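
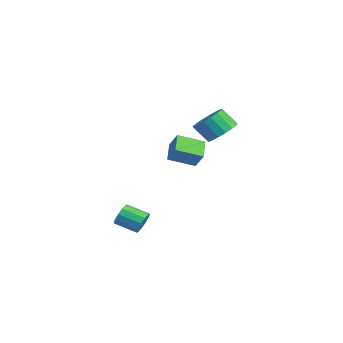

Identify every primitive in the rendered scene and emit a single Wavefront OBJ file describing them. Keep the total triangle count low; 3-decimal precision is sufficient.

v 4.235 -2.081 -3.452
v 4.672 -2.136 -2.934
v 3.983 -3.073 -2.45
v 3.545 -3.019 -2.968
v 4.405 -1.883 -2.825
v 3.716 -2.82 -2.34
v 4.085 -1.693 -2.914
v 3.395 -2.63 -2.43
v 3.812 -1.627 -3.175
v 3.122 -2.564 -2.691
v 3.673 -1.705 -3.523
v 2.984 -2.642 -3.039
v 3.712 -1.902 -3.849
v 3.023 -2.839 -3.365
v 3.918 -2.157 -4.049
v 3.228 -3.094 -3.565
v 4.224 -2.387 -4.059
v 3.534 -3.324 -3.575
v 4.533 -2.521 -3.877
v 3.844 -3.458 -3.393
v 4.748 -2.515 -3.56
v 4.058 -3.452 -3.075
v 4.8 -2.371 -3.208
v 4.11 -3.308 -2.724
v -1.967 2.834 -2.25
v -2.242 1.365 -1.707
v -2.96 3.282 -1.54
v -3.235 1.813 -0.997
v -1.245 3.027 -1.363
v -1.52 1.558 -0.82
v -2.238 3.475 -0.653
v -2.513 2.006 -0.11
v -1.656 4.236 0.092
v -0.853 4.478 0.637
v -1.32 3.785 1.633
v -2.124 3.544 1.088
v -1.166 4.827 0.733
v -1.633 4.134 1.729
v -1.591 5.041 0.682
v -2.058 4.348 1.678
v -2.031 5.071 0.496
v -2.499 4.378 1.492
v -2.386 4.909 0.218
v -2.853 4.216 1.214
v -2.573 4.593 -0.089
v -3.04 3.901 0.907
v -2.55 4.196 -0.355
v -3.017 3.503 0.641
v -2.322 3.808 -0.518
v -2.79 3.115 0.477
v -1.942 3.518 -0.542
v -2.41 2.825 0.454
v -1.497 3.392 -0.42
v -1.964 2.7 0.576
v -1.088 3.46 -0.181
v -1.555 2.768 0.815
v -0.809 3.706 0.121
v -1.276 3.013 1.117
v -0.724 4.073 0.416
v -1.192 3.381 1.412
f 2 1 5
f 2 5 3
f 3 5 6
f 3 6 4
f 5 1 7
f 5 7 6
f 6 7 8
f 6 8 4
f 7 1 9
f 7 9 8
f 8 9 10
f 8 10 4
f 9 1 11
f 9 11 10
f 10 11 12
f 10 12 4
f 11 1 13
f 11 13 12
f 12 13 14
f 12 14 4
f 13 1 15
f 13 15 14
f 14 15 16
f 14 16 4
f 15 1 17
f 15 17 16
f 16 17 18
f 16 18 4
f 17 1 19
f 17 19 18
f 18 19 20
f 18 20 4
f 19 1 21
f 19 21 20
f 20 21 22
f 20 22 4
f 21 1 23
f 21 23 22
f 22 23 24
f 22 24 4
f 23 1 2
f 23 2 24
f 24 2 3
f 24 3 4
f 26 28 25
f 29 26 25
f 25 28 27
f 27 29 25
f 26 32 28
f 30 26 29
f 30 32 26
f 28 32 27
f 31 29 27
f 27 32 31
f 31 30 29
f 32 30 31
f 34 33 37
f 34 37 35
f 35 37 38
f 35 38 36
f 37 33 39
f 37 39 38
f 38 39 40
f 38 40 36
f 39 33 41
f 39 41 40
f 40 41 42
f 40 42 36
f 41 33 43
f 41 43 42
f 42 43 44
f 42 44 36
f 43 33 45
f 43 45 44
f 44 45 46
f 44 46 36
f 45 33 47
f 45 47 46
f 46 47 48
f 46 48 36
f 47 33 49
f 47 49 48
f 48 49 50
f 48 50 36
f 49 33 51
f 49 51 50
f 50 51 52
f 50 52 36
f 51 33 53
f 51 53 52
f 52 53 54
f 52 54 36
f 53 33 55
f 53 55 54
f 54 55 56
f 54 56 36
f 55 33 57
f 55 57 56
f 56 57 58
f 56 58 36
f 57 33 59
f 57 59 58
f 58 59 60
f 58 60 36
f 59 33 34
f 59 34 60
f 60 34 35
f 60 35 36



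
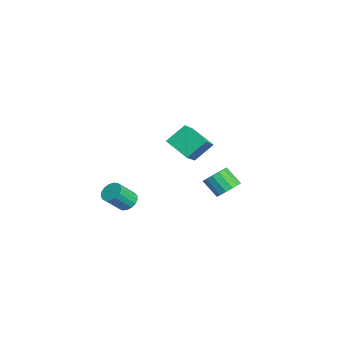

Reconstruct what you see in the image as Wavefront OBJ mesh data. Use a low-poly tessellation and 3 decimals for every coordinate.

v 2.182 -0.604 3.201
v 1.921 0.476 4.253
v 3.269 0.451 2.386
v 3.009 1.531 3.438
v 3.391 -1.171 4.082
v 3.131 -0.091 5.134
v 4.479 -0.116 3.267
v 4.218 0.964 4.319
v -2.583 -2.903 -4.046
v -1.862 -2.711 -4.19
v -1.356 -3.724 -3.018
v -2.077 -3.917 -2.874
v -1.967 -2.471 -3.938
v -1.462 -3.485 -2.766
v -2.213 -2.33 -3.71
v -1.708 -3.344 -2.538
v -2.544 -2.321 -3.559
v -2.039 -3.335 -2.387
v -2.884 -2.445 -3.52
v -2.379 -3.459 -2.348
v -3.155 -2.674 -3.601
v -2.649 -3.688 -2.429
v -3.294 -2.955 -3.784
v -2.789 -3.969 -2.612
v -3.271 -3.225 -4.028
v -2.766 -4.239 -2.855
v -3.09 -3.421 -4.275
v -2.585 -4.434 -3.103
v -2.793 -3.498 -4.47
v -2.287 -4.512 -3.298
v -2.447 -3.439 -4.568
v -1.942 -4.453 -3.396
v -2.133 -3.257 -4.546
v -1.628 -4.271 -3.374
v -1.922 -2.994 -4.41
v -1.416 -4.008 -3.238
v -2.515 3.198 -3.379
v -1.822 2.609 -3.386
v -2.471 1.833 -2.347
v -3.165 2.422 -2.341
v -1.702 2.935 -3.068
v -2.351 2.159 -2.029
v -1.8 3.331 -2.833
v -2.449 2.556 -1.794
v -2.09 3.692 -2.745
v -2.739 2.916 -1.706
v -2.494 3.92 -2.827
v -3.143 3.145 -1.788
v -2.903 3.955 -3.057
v -3.553 3.179 -2.018
v -3.209 3.787 -3.373
v -3.858 3.011 -2.334
v -3.329 3.461 -3.691
v -3.978 2.685 -2.652
v -3.231 3.064 -3.926
v -3.88 2.289 -2.887
v -2.941 2.704 -4.014
v -3.59 1.928 -2.975
v -2.537 2.475 -3.932
v -3.186 1.7 -2.893
v -2.127 2.441 -3.702
v -2.777 1.665 -2.663
f 2 4 1
f 5 2 1
f 1 4 3
f 3 5 1
f 2 8 4
f 6 2 5
f 6 8 2
f 4 8 3
f 7 5 3
f 3 8 7
f 7 6 5
f 8 6 7
f 10 9 13
f 10 13 11
f 11 13 14
f 11 14 12
f 13 9 15
f 13 15 14
f 14 15 16
f 14 16 12
f 15 9 17
f 15 17 16
f 16 17 18
f 16 18 12
f 17 9 19
f 17 19 18
f 18 19 20
f 18 20 12
f 19 9 21
f 19 21 20
f 20 21 22
f 20 22 12
f 21 9 23
f 21 23 22
f 22 23 24
f 22 24 12
f 23 9 25
f 23 25 24
f 24 25 26
f 24 26 12
f 25 9 27
f 25 27 26
f 26 27 28
f 26 28 12
f 27 9 29
f 27 29 28
f 28 29 30
f 28 30 12
f 29 9 31
f 29 31 30
f 30 31 32
f 30 32 12
f 31 9 33
f 31 33 32
f 32 33 34
f 32 34 12
f 33 9 35
f 33 35 34
f 34 35 36
f 34 36 12
f 35 9 10
f 35 10 36
f 36 10 11
f 36 11 12
f 38 37 41
f 38 41 39
f 39 41 42
f 39 42 40
f 41 37 43
f 41 43 42
f 42 43 44
f 42 44 40
f 43 37 45
f 43 45 44
f 44 45 46
f 44 46 40
f 45 37 47
f 45 47 46
f 46 47 48
f 46 48 40
f 47 37 49
f 47 49 48
f 48 49 50
f 48 50 40
f 49 37 51
f 49 51 50
f 50 51 52
f 50 52 40
f 51 37 53
f 51 53 52
f 52 53 54
f 52 54 40
f 53 37 55
f 53 55 54
f 54 55 56
f 54 56 40
f 55 37 57
f 55 57 56
f 56 57 58
f 56 58 40
f 57 37 59
f 57 59 58
f 58 59 60
f 58 60 40
f 59 37 61
f 59 61 60
f 60 61 62
f 60 62 40
f 61 37 38
f 61 38 62
f 62 38 39
f 62 39 40



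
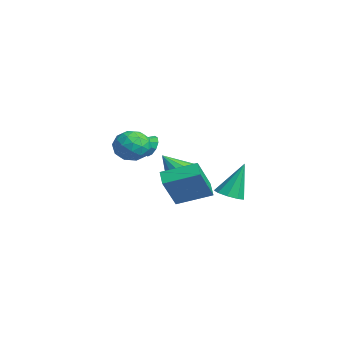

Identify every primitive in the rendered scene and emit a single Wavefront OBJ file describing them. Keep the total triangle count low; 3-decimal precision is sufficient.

v 3.041 -2.826 -2.224
v 2.205 -2.707 -1.769
v 3.626 -1.108 -1.598
v 2.789 -0.989 -1.143
v 3.871 -3.751 -0.457
v 3.034 -3.632 -0.002
v 4.455 -2.033 0.169
v 3.619 -1.914 0.624
v -2.182 -0.858 -2.278
v -1.392 -1.468 -2.534
v -2.518 -1.862 -0.922
v -1.173 -1.014 -2.144
v -1.339 -0.501 -1.806
v -1.828 -0.125 -1.648
v -2.451 -0.028 -1.73
v -2.972 -0.249 -2.022
v -3.192 -0.702 -2.412
v -3.025 -1.215 -2.75
v -2.537 -1.591 -2.908
v -1.913 -1.688 -2.826
v -3.183 -2.249 -0.446
v -2.629 -2.032 -0.041
v -3.117 -3.411 0.086
v -3.004 -1.95 0.184
v -3.447 -1.983 0.169
v -3.79 -2.117 -0.082
v -3.901 -2.301 -0.472
v -3.737 -2.466 -0.851
v -3.362 -2.547 -1.076
v -2.918 -2.515 -1.06
v -2.576 -2.381 -0.81
v -2.465 -2.196 -0.42
v 2.699 0.016 -2.029
v 3.196 0.605 -2.243
v 2.561 0.844 -0.071
v 2.679 0.752 -2.342
v 2.17 0.555 -2.294
v 1.909 0.106 -2.122
v 2.018 -0.386 -1.907
v 2.445 -0.689 -1.748
v 2.99 -0.663 -1.721
v 3.4 -0.319 -1.838
v 3.481 0.182 -2.044
v -1.51 -2.859 0.315
v -0.502 -3.154 0.264
v -1.978 -4.486 0.476
v -0.97 -4.781 0.425
v -1.323 -4.257 1.266
v -1.033 -3.251 1.166
v -1.447 -4.389 -0.426
v -1.157 -3.383 -0.526
v -0.463 -4.1 -0.194
v -0.386 -4.018 0.852
v -2.094 -3.622 -0.112
v -2.017 -3.54 0.934
v -0.964 -2.863 0.275
v -1.516 -4.777 0.465
v -1.723 -4.468 0.959
v -1.13 -4.642 0.929
v -1.277 -2.92 0.805
v -0.685 -3.094 0.776
v -1.167 -3.742 1.364
v -1.795 -4.546 -0.036
v -1.203 -4.72 -0.065
v -1.35 -2.998 -0.189
v -0.757 -3.172 -0.219
v -1.313 -3.898 -0.624
v -0.349 -3.593 -0.023
v -0.625 -4.549 0.071
v -0.905 -4.319 -0.429
v -0.734 -3.728 -0.488
v -0.304 -3.545 0.591
v -0.58 -4.502 0.686
v -0.787 -4.193 1.18
v -0.617 -3.602 1.121
v -0.281 -4.101 0.322
v -1.9 -3.138 0.054
v -2.176 -4.095 0.149
v -1.863 -4.038 -0.381
v -1.693 -3.447 -0.44
v -1.855 -3.091 0.669
v -2.131 -4.047 0.763
v -1.746 -3.912 1.228
v -1.575 -3.321 1.169
v -2.199 -3.539 0.418
f 2 4 1
f 5 2 1
f 1 4 3
f 3 5 1
f 2 8 4
f 6 2 5
f 6 8 2
f 4 8 3
f 7 5 3
f 3 8 7
f 7 6 5
f 8 6 7
f 10 9 12
f 10 12 11
f 12 9 13
f 12 13 11
f 13 9 14
f 13 14 11
f 14 9 15
f 14 15 11
f 15 9 16
f 15 16 11
f 16 9 17
f 16 17 11
f 17 9 18
f 17 18 11
f 18 9 19
f 18 19 11
f 19 9 20
f 19 20 11
f 20 9 10
f 20 10 11
f 22 21 24
f 22 24 23
f 24 21 25
f 24 25 23
f 25 21 26
f 25 26 23
f 26 21 27
f 26 27 23
f 27 21 28
f 27 28 23
f 28 21 29
f 28 29 23
f 29 21 30
f 29 30 23
f 30 21 31
f 30 31 23
f 31 21 32
f 31 32 23
f 32 21 22
f 32 22 23
f 34 33 36
f 34 36 35
f 36 33 37
f 36 37 35
f 37 33 38
f 37 38 35
f 38 33 39
f 38 39 35
f 39 33 40
f 39 40 35
f 40 33 41
f 40 41 35
f 41 33 42
f 41 42 35
f 42 33 43
f 42 43 35
f 43 33 34
f 43 34 35
f 44 81 60
f 81 55 84
f 60 84 49
f 81 84 60
f 44 60 56
f 60 49 61
f 56 61 45
f 60 61 56
f 44 56 65
f 56 45 66
f 65 66 51
f 56 66 65
f 44 65 77
f 65 51 80
f 77 80 54
f 65 80 77
f 44 77 81
f 77 54 85
f 81 85 55
f 77 85 81
f 45 61 72
f 61 49 75
f 72 75 53
f 61 75 72
f 49 84 62
f 84 55 83
f 62 83 48
f 84 83 62
f 55 85 82
f 85 54 78
f 82 78 46
f 85 78 82
f 54 80 79
f 80 51 67
f 79 67 50
f 80 67 79
f 51 66 71
f 66 45 68
f 71 68 52
f 66 68 71
f 47 73 59
f 73 53 74
f 59 74 48
f 73 74 59
f 47 59 57
f 59 48 58
f 57 58 46
f 59 58 57
f 47 57 64
f 57 46 63
f 64 63 50
f 57 63 64
f 47 64 69
f 64 50 70
f 69 70 52
f 64 70 69
f 47 69 73
f 69 52 76
f 73 76 53
f 69 76 73
f 48 74 62
f 74 53 75
f 62 75 49
f 74 75 62
f 46 58 82
f 58 48 83
f 82 83 55
f 58 83 82
f 50 63 79
f 63 46 78
f 79 78 54
f 63 78 79
f 52 70 71
f 70 50 67
f 71 67 51
f 70 67 71
f 53 76 72
f 76 52 68
f 72 68 45
f 76 68 72



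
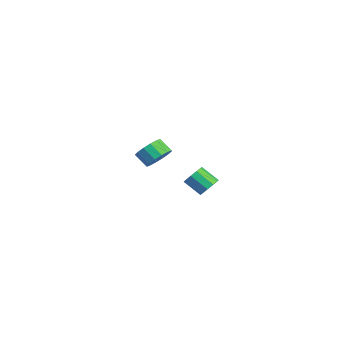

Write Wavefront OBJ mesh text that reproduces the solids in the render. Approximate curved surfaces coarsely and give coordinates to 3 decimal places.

v 4.091 -0.075 -2.248
v 4.341 0.285 -1.677
v 3.559 -0.404 -0.9
v 3.309 -0.765 -1.472
v 3.989 0.506 -1.836
v 3.206 -0.183 -1.059
v 3.676 0.505 -2.152
v 2.893 -0.184 -1.375
v 3.521 0.282 -2.505
v 2.739 -0.407 -1.728
v 3.585 -0.077 -2.76
v 2.802 -0.766 -1.983
v 3.841 -0.436 -2.82
v 3.059 -1.125 -2.043
v 4.194 -0.657 -2.661
v 3.411 -1.346 -1.884
v 4.507 -0.656 -2.345
v 3.724 -1.345 -1.568
v 4.661 -0.433 -1.992
v 3.879 -1.122 -1.215
v 4.598 -0.074 -1.737
v 3.815 -0.763 -0.96
v -3.549 -0.208 -3.882
v -2.846 -0.311 -3.207
v -3.569 -0.756 -2.523
v -4.271 -0.652 -3.198
v -3.045 0.147 -3.12
v -3.768 -0.298 -2.436
v -3.38 0.51 -3.237
v -4.102 0.065 -2.553
v -3.759 0.681 -3.527
v -4.482 0.236 -2.843
v -4.083 0.614 -3.912
v -4.805 0.169 -3.228
v -4.263 0.326 -4.289
v -4.985 -0.119 -3.605
v -4.251 -0.104 -4.557
v -4.974 -0.549 -3.873
v -4.052 -0.562 -4.644
v -4.775 -1.007 -3.96
v -3.718 -0.925 -4.527
v -4.44 -1.37 -3.843
v -3.338 -1.096 -4.237
v -4.061 -1.541 -3.553
v -3.015 -1.029 -3.852
v -3.737 -1.474 -3.168
v -2.835 -0.741 -3.475
v -3.557 -1.186 -2.791
f 2 1 5
f 2 5 3
f 3 5 6
f 3 6 4
f 5 1 7
f 5 7 6
f 6 7 8
f 6 8 4
f 7 1 9
f 7 9 8
f 8 9 10
f 8 10 4
f 9 1 11
f 9 11 10
f 10 11 12
f 10 12 4
f 11 1 13
f 11 13 12
f 12 13 14
f 12 14 4
f 13 1 15
f 13 15 14
f 14 15 16
f 14 16 4
f 15 1 17
f 15 17 16
f 16 17 18
f 16 18 4
f 17 1 19
f 17 19 18
f 18 19 20
f 18 20 4
f 19 1 21
f 19 21 20
f 20 21 22
f 20 22 4
f 21 1 2
f 21 2 22
f 22 2 3
f 22 3 4
f 24 23 27
f 24 27 25
f 25 27 28
f 25 28 26
f 27 23 29
f 27 29 28
f 28 29 30
f 28 30 26
f 29 23 31
f 29 31 30
f 30 31 32
f 30 32 26
f 31 23 33
f 31 33 32
f 32 33 34
f 32 34 26
f 33 23 35
f 33 35 34
f 34 35 36
f 34 36 26
f 35 23 37
f 35 37 36
f 36 37 38
f 36 38 26
f 37 23 39
f 37 39 38
f 38 39 40
f 38 40 26
f 39 23 41
f 39 41 40
f 40 41 42
f 40 42 26
f 41 23 43
f 41 43 42
f 42 43 44
f 42 44 26
f 43 23 45
f 43 45 44
f 44 45 46
f 44 46 26
f 45 23 47
f 45 47 46
f 46 47 48
f 46 48 26
f 47 23 24
f 47 24 48
f 48 24 25
f 48 25 26



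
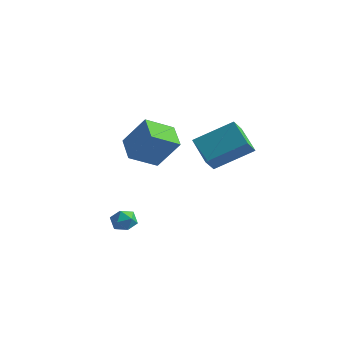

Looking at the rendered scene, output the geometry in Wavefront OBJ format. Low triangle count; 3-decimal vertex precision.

v 1.378 -1.303 1.043
v 2.395 -0.982 2.517
v 0.405 -0.417 1.521
v 1.423 -0.095 2.995
v 2.097 -0.105 0.285
v 3.115 0.217 1.759
v 1.125 0.782 0.763
v 2.142 1.103 2.237
v 3.514 2.266 -0.477
v 3.574 1.512 0.28
v 2.308 2.972 0.322
v 2.368 2.217 1.079
v 4.952 3.483 0.621
v 5.012 2.728 1.378
v 3.746 4.188 1.42
v 3.806 3.434 2.177
v 2.024 -2.08 -2.236
v 2.318 -2.24 -1.664
v 1.922 -3.12 -2.476
v 2.216 -3.28 -1.904
v 1.611 -3.01 -1.901
v 1.674 -2.368 -1.753
v 2.566 -2.992 -2.387
v 2.629 -2.35 -2.239
v 2.653 -2.804 -1.758
v 2.062 -2.815 -1.457
v 2.178 -2.545 -2.683
v 1.587 -2.556 -2.382
f 2 4 1
f 5 2 1
f 1 4 3
f 3 5 1
f 2 8 4
f 6 2 5
f 6 8 2
f 4 8 3
f 7 5 3
f 3 8 7
f 7 6 5
f 8 6 7
f 10 12 9
f 13 10 9
f 9 12 11
f 11 13 9
f 10 16 12
f 14 10 13
f 14 16 10
f 12 16 11
f 15 13 11
f 11 16 15
f 15 14 13
f 16 14 15
f 17 28 22
f 17 22 18
f 17 18 24
f 17 24 27
f 17 27 28
f 18 22 26
f 22 28 21
f 28 27 19
f 27 24 23
f 24 18 25
f 20 26 21
f 20 21 19
f 20 19 23
f 20 23 25
f 20 25 26
f 21 26 22
f 19 21 28
f 23 19 27
f 25 23 24
f 26 25 18



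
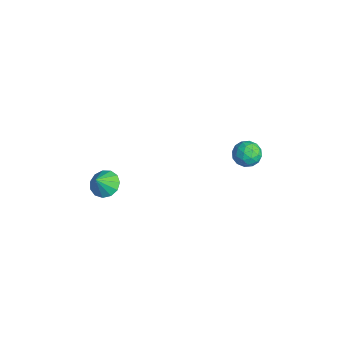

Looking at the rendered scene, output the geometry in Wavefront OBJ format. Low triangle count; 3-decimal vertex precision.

v 1.921 3.733 -0.21
v 2.316 3.866 0.434
v 2.624 2.734 -0.434
v 3.019 2.867 0.21
v 2.287 2.639 0.249
v 1.853 3.256 0.388
v 3.087 3.344 -0.388
v 2.653 3.961 -0.249
v 3.037 3.626 0.324
v 2.543 3.19 0.718
v 2.397 3.41 -0.718
v 1.903 2.974 -0.324
v 2.057 3.887 0.132
v 2.883 2.713 -0.132
v 2.453 2.578 -0.109
v 2.685 2.657 0.27
v 1.785 3.529 0.105
v 2.017 3.607 0.483
v 2 2.885 0.374
v 2.923 2.993 -0.483
v 3.155 3.071 -0.105
v 2.255 3.943 -0.27
v 2.487 4.022 0.109
v 2.94 3.715 -0.374
v 2.713 3.824 0.446
v 3.126 3.237 0.314
v 3.166 3.517 -0.037
v 2.911 3.88 0.044
v 2.423 3.568 0.677
v 2.835 2.981 0.545
v 2.405 2.846 0.568
v 2.15 3.209 0.65
v 2.846 3.427 0.613
v 2.105 3.619 -0.545
v 2.517 3.032 -0.677
v 2.79 3.391 -0.65
v 2.535 3.754 -0.568
v 1.814 3.363 -0.314
v 2.227 2.776 -0.446
v 2.029 2.72 -0.044
v 1.774 3.083 0.037
v 2.094 3.173 -0.613
v 0.737 -3.253 -1.656
v 1.112 -2.619 -1.4
v 1.063 -3.807 -0.764
v 0.705 -2.596 -1.236
v 0.307 -2.782 -1.206
v 0.047 -3.117 -1.319
v 0.005 -3.495 -1.539
v 0.195 -3.797 -1.796
v 0.558 -3.925 -2.008
v 0.977 -3.84 -2.109
v 1.32 -3.569 -2.066
v 1.478 -3.197 -1.893
v 1.4 -2.843 -1.644
f 1 38 17
f 38 12 41
f 17 41 6
f 38 41 17
f 1 17 13
f 17 6 18
f 13 18 2
f 17 18 13
f 1 13 22
f 13 2 23
f 22 23 8
f 13 23 22
f 1 22 34
f 22 8 37
f 34 37 11
f 22 37 34
f 1 34 38
f 34 11 42
f 38 42 12
f 34 42 38
f 2 18 29
f 18 6 32
f 29 32 10
f 18 32 29
f 6 41 19
f 41 12 40
f 19 40 5
f 41 40 19
f 12 42 39
f 42 11 35
f 39 35 3
f 42 35 39
f 11 37 36
f 37 8 24
f 36 24 7
f 37 24 36
f 8 23 28
f 23 2 25
f 28 25 9
f 23 25 28
f 4 30 16
f 30 10 31
f 16 31 5
f 30 31 16
f 4 16 14
f 16 5 15
f 14 15 3
f 16 15 14
f 4 14 21
f 14 3 20
f 21 20 7
f 14 20 21
f 4 21 26
f 21 7 27
f 26 27 9
f 21 27 26
f 4 26 30
f 26 9 33
f 30 33 10
f 26 33 30
f 5 31 19
f 31 10 32
f 19 32 6
f 31 32 19
f 3 15 39
f 15 5 40
f 39 40 12
f 15 40 39
f 7 20 36
f 20 3 35
f 36 35 11
f 20 35 36
f 9 27 28
f 27 7 24
f 28 24 8
f 27 24 28
f 10 33 29
f 33 9 25
f 29 25 2
f 33 25 29
f 44 43 46
f 44 46 45
f 46 43 47
f 46 47 45
f 47 43 48
f 47 48 45
f 48 43 49
f 48 49 45
f 49 43 50
f 49 50 45
f 50 43 51
f 50 51 45
f 51 43 52
f 51 52 45
f 52 43 53
f 52 53 45
f 53 43 54
f 53 54 45
f 54 43 55
f 54 55 45
f 55 43 44
f 55 44 45



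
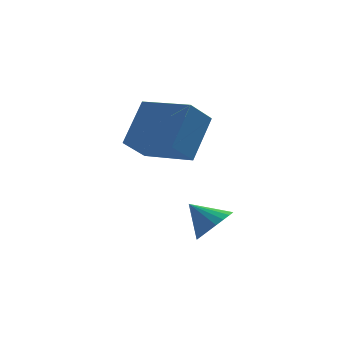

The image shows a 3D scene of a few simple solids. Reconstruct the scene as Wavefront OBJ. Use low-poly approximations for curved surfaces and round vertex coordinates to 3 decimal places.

v -4.132 -0.668 -0.633
v -4.864 -1.139 0.193
v -3.378 0.341 0.611
v -4.111 -0.13 1.436
v -2.889 -2.01 -0.296
v -3.622 -2.481 0.529
v -2.136 -1.001 0.947
v -2.868 -1.472 1.773
v -2.383 -2.886 -2.668
v -1.862 -2.929 -2.131
v -3.077 -2.354 -1.952
v -1.793 -2.657 -2.267
v -1.826 -2.425 -2.472
v -1.956 -2.272 -2.711
v -2.159 -2.225 -2.943
v -2.402 -2.293 -3.127
v -2.641 -2.464 -3.232
v -2.836 -2.707 -3.239
v -2.952 -2.982 -3.148
v -2.97 -3.24 -2.973
v -2.887 -3.437 -2.746
v -2.717 -3.538 -2.506
v -2.489 -3.527 -2.293
v -2.243 -3.406 -2.145
v -2.021 -3.194 -2.088
f 2 4 1
f 5 2 1
f 1 4 3
f 3 5 1
f 2 8 4
f 6 2 5
f 6 8 2
f 4 8 3
f 7 5 3
f 3 8 7
f 7 6 5
f 8 6 7
f 10 9 12
f 10 12 11
f 12 9 13
f 12 13 11
f 13 9 14
f 13 14 11
f 14 9 15
f 14 15 11
f 15 9 16
f 15 16 11
f 16 9 17
f 16 17 11
f 17 9 18
f 17 18 11
f 18 9 19
f 18 19 11
f 19 9 20
f 19 20 11
f 20 9 21
f 20 21 11
f 21 9 22
f 21 22 11
f 22 9 23
f 22 23 11
f 23 9 24
f 23 24 11
f 24 9 25
f 24 25 11
f 25 9 10
f 25 10 11



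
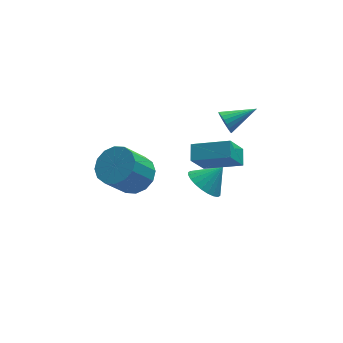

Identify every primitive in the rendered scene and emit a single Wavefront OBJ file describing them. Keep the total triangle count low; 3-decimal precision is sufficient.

v -3.275 1.955 0.434
v -2.423 2.122 1.093
v -3.473 1.592 2.585
v -4.325 1.425 1.926
v -2.695 2.617 1.077
v -3.745 2.087 2.569
v -3.122 2.934 0.889
v -4.172 2.404 2.381
v -3.59 2.988 0.579
v -4.64 2.458 2.071
v -3.974 2.766 0.23
v -5.024 2.236 1.723
v -4.171 2.327 -0.064
v -5.22 1.797 1.428
v -4.127 1.788 -0.225
v -5.177 1.258 1.267
v -3.855 1.293 -0.209
v -4.905 0.763 1.283
v -3.428 0.976 -0.021
v -4.478 0.446 1.471
v -2.96 0.922 0.289
v -4.01 0.392 1.781
v -2.576 1.144 0.637
v -3.626 0.614 2.13
v -2.38 1.583 0.932
v -3.429 1.053 2.424
v 1.143 2.653 2.998
v 1.373 2.351 2.458
v 2.737 2.927 3.522
v 1.356 2.612 2.374
v 1.302 2.88 2.398
v 1.22 3.109 2.526
v 1.126 3.259 2.735
v 1.034 3.304 2.99
v 0.961 3.237 3.246
v 0.92 3.069 3.459
v 0.917 2.829 3.592
v 0.953 2.559 3.623
v 1.023 2.305 3.545
v 1.113 2.111 3.372
v 1.208 2.011 3.135
v 1.292 2.022 2.874
v 1.35 2.143 2.635
v -0.68 1.7 1.3
v -0.509 2.516 1.756
v 0.094 2.312 -0.085
v 0.265 3.127 0.372
v 1.055 0.973 1.948
v 1.226 1.788 2.405
v 1.829 1.584 0.564
v 2 2.4 1.02
v 0.351 3.41 -2.458
v 0.848 2.559 -2.758
v 1.309 3.61 -1.442
v 1.029 2.839 -2.983
v 1.106 3.206 -3.129
v 1.068 3.603 -3.172
v 0.921 3.972 -3.106
v 0.688 4.254 -2.942
v 0.403 4.409 -2.704
v 0.11 4.411 -2.428
v -0.146 4.26 -2.157
v -0.326 3.981 -1.932
v -0.403 3.614 -1.787
v -0.365 3.216 -1.744
v -0.219 2.848 -1.81
v 0.015 2.565 -1.974
v 0.3 2.411 -2.212
v 0.592 2.409 -2.487
f 2 1 5
f 2 5 3
f 3 5 6
f 3 6 4
f 5 1 7
f 5 7 6
f 6 7 8
f 6 8 4
f 7 1 9
f 7 9 8
f 8 9 10
f 8 10 4
f 9 1 11
f 9 11 10
f 10 11 12
f 10 12 4
f 11 1 13
f 11 13 12
f 12 13 14
f 12 14 4
f 13 1 15
f 13 15 14
f 14 15 16
f 14 16 4
f 15 1 17
f 15 17 16
f 16 17 18
f 16 18 4
f 17 1 19
f 17 19 18
f 18 19 20
f 18 20 4
f 19 1 21
f 19 21 20
f 20 21 22
f 20 22 4
f 21 1 23
f 21 23 22
f 22 23 24
f 22 24 4
f 23 1 25
f 23 25 24
f 24 25 26
f 24 26 4
f 25 1 2
f 25 2 26
f 26 2 3
f 26 3 4
f 28 27 30
f 28 30 29
f 30 27 31
f 30 31 29
f 31 27 32
f 31 32 29
f 32 27 33
f 32 33 29
f 33 27 34
f 33 34 29
f 34 27 35
f 34 35 29
f 35 27 36
f 35 36 29
f 36 27 37
f 36 37 29
f 37 27 38
f 37 38 29
f 38 27 39
f 38 39 29
f 39 27 40
f 39 40 29
f 40 27 41
f 40 41 29
f 41 27 42
f 41 42 29
f 42 27 43
f 42 43 29
f 43 27 28
f 43 28 29
f 45 47 44
f 48 45 44
f 44 47 46
f 46 48 44
f 45 51 47
f 49 45 48
f 49 51 45
f 47 51 46
f 50 48 46
f 46 51 50
f 50 49 48
f 51 49 50
f 53 52 55
f 53 55 54
f 55 52 56
f 55 56 54
f 56 52 57
f 56 57 54
f 57 52 58
f 57 58 54
f 58 52 59
f 58 59 54
f 59 52 60
f 59 60 54
f 60 52 61
f 60 61 54
f 61 52 62
f 61 62 54
f 62 52 63
f 62 63 54
f 63 52 64
f 63 64 54
f 64 52 65
f 64 65 54
f 65 52 66
f 65 66 54
f 66 52 67
f 66 67 54
f 67 52 68
f 67 68 54
f 68 52 69
f 68 69 54
f 69 52 53
f 69 53 54



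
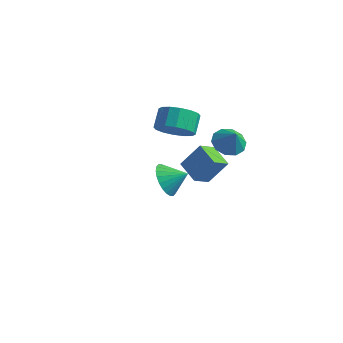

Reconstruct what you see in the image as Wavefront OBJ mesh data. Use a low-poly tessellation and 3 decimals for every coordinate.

v -3.425 2.395 -1.624
v -2.646 3.037 -0.268
v -3.203 3.379 -2.217
v -2.424 4.021 -0.862
v -2.176 1.839 -2.078
v -1.397 2.481 -0.723
v -1.954 2.823 -2.672
v -1.175 3.465 -1.316
v 0.273 1.251 2.16
v 1.058 1.436 1.738
v 0.867 0.969 3.14
v 0.878 1.909 1.984
v 0.466 2.13 2.297
v -0.019 2.016 2.558
v -0.392 1.61 2.666
v -0.512 1.067 2.582
v -0.331 0.594 2.336
v 0.08 0.373 2.023
v 0.566 0.487 1.762
v 0.939 0.893 1.654
v -3.525 2.018 1.087
v -2.585 2.532 0.888
v -2.895 3.417 1.715
v -3.835 2.902 1.913
v -2.951 2.75 0.518
v -3.261 3.634 1.345
v -3.471 2.771 0.301
v -3.781 3.656 1.127
v -4.006 2.59 0.294
v -4.316 3.475 1.12
v -4.411 2.256 0.499
v -4.722 3.141 1.326
v -4.58 1.858 0.862
v -4.89 2.743 1.689
v -4.465 1.503 1.285
v -4.775 2.388 2.112
v -4.099 1.286 1.655
v -4.409 2.17 2.482
v -3.579 1.264 1.873
v -3.889 2.149 2.699
v -3.044 1.445 1.88
v -3.354 2.33 2.706
v -2.638 1.779 1.674
v -2.949 2.664 2.501
v -2.47 2.177 1.311
v -2.78 3.062 2.138
v -0.205 -3.424 1.89
v 0.412 -3.948 1.321
v 0.725 -2.936 2.45
v 0.37 -3.626 1.11
v 0.241 -3.274 1.019
v 0.043 -2.945 1.06
v -0.192 -2.688 1.228
v -0.429 -2.543 1.496
v -0.632 -2.533 1.824
v -0.77 -2.658 2.163
v -0.822 -2.899 2.46
v -0.781 -3.221 2.67
v -0.651 -3.573 2.761
v -0.454 -3.903 2.72
v -0.219 -4.159 2.552
v 0.019 -4.304 2.284
v 0.222 -4.314 1.956
v 0.36 -4.189 1.617
f 2 4 1
f 5 2 1
f 1 4 3
f 3 5 1
f 2 8 4
f 6 2 5
f 6 8 2
f 4 8 3
f 7 5 3
f 3 8 7
f 7 6 5
f 8 6 7
f 10 9 12
f 10 12 11
f 12 9 13
f 12 13 11
f 13 9 14
f 13 14 11
f 14 9 15
f 14 15 11
f 15 9 16
f 15 16 11
f 16 9 17
f 16 17 11
f 17 9 18
f 17 18 11
f 18 9 19
f 18 19 11
f 19 9 20
f 19 20 11
f 20 9 10
f 20 10 11
f 22 21 25
f 22 25 23
f 23 25 26
f 23 26 24
f 25 21 27
f 25 27 26
f 26 27 28
f 26 28 24
f 27 21 29
f 27 29 28
f 28 29 30
f 28 30 24
f 29 21 31
f 29 31 30
f 30 31 32
f 30 32 24
f 31 21 33
f 31 33 32
f 32 33 34
f 32 34 24
f 33 21 35
f 33 35 34
f 34 35 36
f 34 36 24
f 35 21 37
f 35 37 36
f 36 37 38
f 36 38 24
f 37 21 39
f 37 39 38
f 38 39 40
f 38 40 24
f 39 21 41
f 39 41 40
f 40 41 42
f 40 42 24
f 41 21 43
f 41 43 42
f 42 43 44
f 42 44 24
f 43 21 45
f 43 45 44
f 44 45 46
f 44 46 24
f 45 21 22
f 45 22 46
f 46 22 23
f 46 23 24
f 48 47 50
f 48 50 49
f 50 47 51
f 50 51 49
f 51 47 52
f 51 52 49
f 52 47 53
f 52 53 49
f 53 47 54
f 53 54 49
f 54 47 55
f 54 55 49
f 55 47 56
f 55 56 49
f 56 47 57
f 56 57 49
f 57 47 58
f 57 58 49
f 58 47 59
f 58 59 49
f 59 47 60
f 59 60 49
f 60 47 61
f 60 61 49
f 61 47 62
f 61 62 49
f 62 47 63
f 62 63 49
f 63 47 64
f 63 64 49
f 64 47 48
f 64 48 49



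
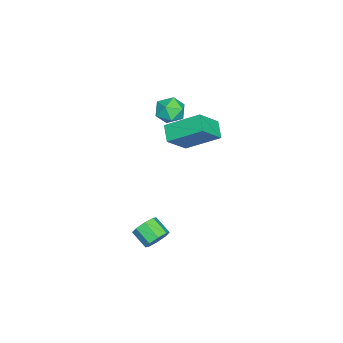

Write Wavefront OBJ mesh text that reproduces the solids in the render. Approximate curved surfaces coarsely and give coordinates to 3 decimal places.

v -3.623 1.098 0.061
v -3.389 1.454 -0.676
v -2.351 1.286 0.556
v -2.117 1.642 -0.181
v -2.662 2.047 0.333
v -3.448 1.93 0.027
v -2.292 0.81 -0.147
v -3.078 0.693 -0.453
v -2.566 1.275 -0.805
v -2.795 2.04 -0.508
v -2.945 0.7 0.388
v -3.174 1.465 0.685
v 3.638 2.534 -3.917
v 4.009 2.669 -3.351
v 3.533 1.9 -2.857
v 3.162 1.766 -3.423
v 3.556 2.94 -3.365
v 3.08 2.172 -2.871
v 3.151 2.974 -3.703
v 2.675 2.205 -3.208
v 3.031 2.75 -4.166
v 2.556 1.981 -3.671
v 3.267 2.4 -4.483
v 2.791 1.631 -3.989
v 3.72 2.128 -4.469
v 3.244 1.36 -3.975
v 4.125 2.095 -4.132
v 3.649 1.326 -3.637
v 4.244 2.319 -3.669
v 3.769 1.55 -3.174
v -0.935 2.658 -1.057
v -1.74 2.299 -0.585
v -1.071 4.35 -0
v -1.876 3.991 0.471
v 0.036 2.009 0.109
v -0.769 1.65 0.58
v -0.1 3.701 1.165
v -0.905 3.342 1.637
f 1 12 6
f 1 6 2
f 1 2 8
f 1 8 11
f 1 11 12
f 2 6 10
f 6 12 5
f 12 11 3
f 11 8 7
f 8 2 9
f 4 10 5
f 4 5 3
f 4 3 7
f 4 7 9
f 4 9 10
f 5 10 6
f 3 5 12
f 7 3 11
f 9 7 8
f 10 9 2
f 14 13 17
f 14 17 15
f 15 17 18
f 15 18 16
f 17 13 19
f 17 19 18
f 18 19 20
f 18 20 16
f 19 13 21
f 19 21 20
f 20 21 22
f 20 22 16
f 21 13 23
f 21 23 22
f 22 23 24
f 22 24 16
f 23 13 25
f 23 25 24
f 24 25 26
f 24 26 16
f 25 13 27
f 25 27 26
f 26 27 28
f 26 28 16
f 27 13 29
f 27 29 28
f 28 29 30
f 28 30 16
f 29 13 14
f 29 14 30
f 30 14 15
f 30 15 16
f 32 34 31
f 35 32 31
f 31 34 33
f 33 35 31
f 32 38 34
f 36 32 35
f 36 38 32
f 34 38 33
f 37 35 33
f 33 38 37
f 37 36 35
f 38 36 37



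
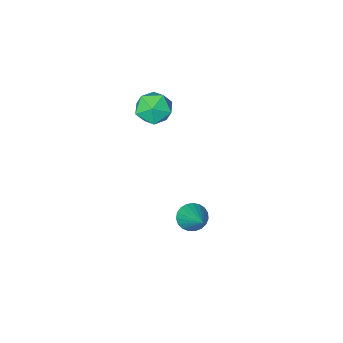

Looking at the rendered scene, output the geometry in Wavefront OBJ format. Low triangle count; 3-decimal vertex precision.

v -2.06 0.002 3.261
v -1.586 0.345 2.586
v -0.834 -0.365 3.934
v -0.36 -0.022 3.259
v -0.822 0.518 3.801
v -1.579 0.745 3.385
v -0.841 -0.765 3.135
v -1.598 -0.538 2.719
v -0.833 -0.129 2.508
v -0.821 0.664 2.919
v -1.599 -0.684 3.601
v -1.587 0.109 4.012
v -1.577 2.413 -2.226
v -0.92 2.364 -2.397
v -1.143 3.927 -0.994
v -1.017 2.548 -2.589
v -1.211 2.708 -2.718
v -1.468 2.817 -2.762
v -1.744 2.857 -2.713
v -1.991 2.819 -2.58
v -2.166 2.711 -2.386
v -2.239 2.552 -2.164
v -2.198 2.368 -1.953
v -2.049 2.193 -1.789
v -1.819 2.055 -1.701
v -1.546 1.979 -1.703
v -1.279 1.978 -1.796
v -1.063 2.052 -1.963
v -0.936 2.189 -2.176
f 1 12 6
f 1 6 2
f 1 2 8
f 1 8 11
f 1 11 12
f 2 6 10
f 6 12 5
f 12 11 3
f 11 8 7
f 8 2 9
f 4 10 5
f 4 5 3
f 4 3 7
f 4 7 9
f 4 9 10
f 5 10 6
f 3 5 12
f 7 3 11
f 9 7 8
f 10 9 2
f 14 13 16
f 14 16 15
f 16 13 17
f 16 17 15
f 17 13 18
f 17 18 15
f 18 13 19
f 18 19 15
f 19 13 20
f 19 20 15
f 20 13 21
f 20 21 15
f 21 13 22
f 21 22 15
f 22 13 23
f 22 23 15
f 23 13 24
f 23 24 15
f 24 13 25
f 24 25 15
f 25 13 26
f 25 26 15
f 26 13 27
f 26 27 15
f 27 13 28
f 27 28 15
f 28 13 29
f 28 29 15
f 29 13 14
f 29 14 15



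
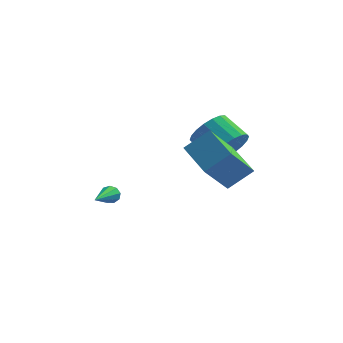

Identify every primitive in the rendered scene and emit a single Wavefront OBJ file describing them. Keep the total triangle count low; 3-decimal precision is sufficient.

v 3.188 3.482 0.731
v 3.9 3.759 1.522
v 2.765 4.514 2.28
v 2.052 4.238 1.489
v 3.937 4.131 1.207
v 2.802 4.887 1.965
v 3.826 4.375 0.798
v 2.691 5.131 1.556
v 3.589 4.443 0.375
v 2.454 5.198 1.133
v 3.272 4.32 0.023
v 2.137 5.075 0.781
v 2.938 4.031 -0.189
v 1.803 4.786 0.569
v 2.654 3.633 -0.219
v 1.519 4.389 0.539
v 2.475 3.206 -0.06
v 1.34 3.961 0.698
v 2.438 2.833 0.255
v 1.303 3.589 1.013
v 2.549 2.589 0.664
v 1.414 3.345 1.422
v 2.786 2.522 1.087
v 1.651 3.277 1.845
v 3.103 2.645 1.439
v 1.968 3.4 2.197
v 3.437 2.934 1.651
v 2.302 3.689 2.409
v 3.721 3.331 1.681
v 2.586 4.087 2.439
v 2.479 1.099 0.825
v 1.628 0.023 2.361
v 3.548 1.585 1.758
v 2.697 0.509 3.294
v 3.663 -0.549 0.326
v 2.812 -1.625 1.862
v 4.732 -0.063 1.259
v 3.881 -1.139 2.795
v -2.249 2.764 -2.464
v -2.037 2.58 -2.89
v -2.531 0.796 -1.756
v -1.791 2.632 -2.648
v -1.76 2.746 -2.319
v -1.957 2.868 -2.059
v -2.29 2.941 -1.988
v -2.604 2.932 -2.14
v -2.752 2.844 -2.443
v -2.664 2.718 -2.757
v -2.382 2.614 -2.933
f 2 1 5
f 2 5 3
f 3 5 6
f 3 6 4
f 5 1 7
f 5 7 6
f 6 7 8
f 6 8 4
f 7 1 9
f 7 9 8
f 8 9 10
f 8 10 4
f 9 1 11
f 9 11 10
f 10 11 12
f 10 12 4
f 11 1 13
f 11 13 12
f 12 13 14
f 12 14 4
f 13 1 15
f 13 15 14
f 14 15 16
f 14 16 4
f 15 1 17
f 15 17 16
f 16 17 18
f 16 18 4
f 17 1 19
f 17 19 18
f 18 19 20
f 18 20 4
f 19 1 21
f 19 21 20
f 20 21 22
f 20 22 4
f 21 1 23
f 21 23 22
f 22 23 24
f 22 24 4
f 23 1 25
f 23 25 24
f 24 25 26
f 24 26 4
f 25 1 27
f 25 27 26
f 26 27 28
f 26 28 4
f 27 1 29
f 27 29 28
f 28 29 30
f 28 30 4
f 29 1 2
f 29 2 30
f 30 2 3
f 30 3 4
f 32 34 31
f 35 32 31
f 31 34 33
f 33 35 31
f 32 38 34
f 36 32 35
f 36 38 32
f 34 38 33
f 37 35 33
f 33 38 37
f 37 36 35
f 38 36 37
f 40 39 42
f 40 42 41
f 42 39 43
f 42 43 41
f 43 39 44
f 43 44 41
f 44 39 45
f 44 45 41
f 45 39 46
f 45 46 41
f 46 39 47
f 46 47 41
f 47 39 48
f 47 48 41
f 48 39 49
f 48 49 41
f 49 39 40
f 49 40 41



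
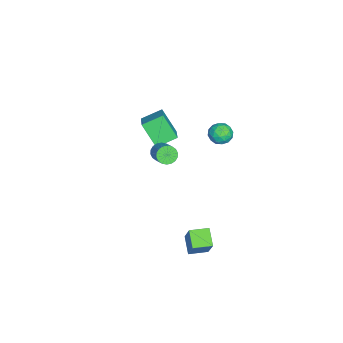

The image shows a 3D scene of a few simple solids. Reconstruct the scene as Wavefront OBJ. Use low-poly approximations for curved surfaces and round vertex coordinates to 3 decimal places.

v -2.933 -3.77 0.88
v -3.542 -2.532 1.469
v -4.456 -4.113 0.026
v -5.065 -2.875 0.615
v -2.315 -2.745 -0.635
v -2.924 -1.507 -0.046
v -3.838 -3.088 -1.489
v -4.447 -1.85 -0.9
v -3.885 1.804 -0.417
v -3.419 1.476 0.216
v -4.501 0.584 -0.596
v -4.035 0.256 0.037
v -4.638 0.833 0.207
v -4.258 1.587 0.317
v -3.662 0.473 -0.697
v -3.282 1.227 -0.587
v -3.282 0.654 0.043
v -3.884 0.876 0.602
v -4.036 1.184 -0.982
v -4.638 1.406 -0.423
v -3.598 1.747 -0.085
v -4.322 0.313 -0.295
v -4.676 0.652 -0.195
v -4.402 0.459 0.177
v -4.091 1.812 -0.025
v -3.817 1.62 0.347
v -4.533 1.241 0.342
v -4.103 0.44 -0.727
v -3.829 0.248 -0.355
v -3.518 1.601 -0.557
v -3.244 1.408 -0.185
v -3.387 0.819 -0.722
v -3.243 1.071 0.185
v -3.605 0.354 0.08
v -3.386 0.481 -0.351
v -3.163 0.925 -0.287
v -3.598 1.202 0.514
v -3.96 0.485 0.409
v -4.314 0.824 0.509
v -4.091 1.267 0.574
v -3.517 0.718 0.412
v -3.96 1.575 -0.789
v -4.322 0.858 -0.894
v -3.829 0.793 -0.954
v -3.606 1.236 -0.889
v -4.315 1.706 -0.46
v -4.677 0.989 -0.565
v -4.757 1.135 -0.093
v -4.534 1.579 -0.029
v -4.403 1.342 -0.792
v 1.717 -1.684 2.965
v 1.962 -1.383 2.431
v 2.968 -0.835 3.201
v 2.723 -1.136 3.735
v 1.773 -1.185 2.537
v 2.778 -0.637 3.307
v 1.573 -1.085 2.727
v 2.578 -0.537 3.498
v 1.401 -1.105 2.965
v 2.407 -0.557 3.736
v 1.292 -1.239 3.203
v 2.298 -0.691 3.973
v 1.267 -1.461 3.393
v 2.273 -0.913 4.164
v 1.332 -1.727 3.499
v 2.337 -1.179 4.269
v 1.472 -1.985 3.499
v 2.478 -1.437 4.269
v 1.662 -2.183 3.393
v 2.667 -1.635 4.163
v 1.862 -2.283 3.202
v 2.867 -1.735 3.973
v 2.033 -2.263 2.964
v 3.039 -1.715 3.735
v 2.142 -2.129 2.727
v 3.148 -1.581 3.497
v 2.167 -1.907 2.536
v 3.173 -1.359 3.307
v 2.103 -1.641 2.431
v 3.108 -1.093 3.201
v 4.227 0.395 -4.383
v 3.205 0.008 -3.736
v 3.77 1.537 -4.42
v 2.749 1.149 -3.773
v 5.131 0.811 -2.707
v 4.11 0.423 -2.06
v 4.675 1.952 -2.744
v 3.653 1.565 -2.097
f 2 4 1
f 5 2 1
f 1 4 3
f 3 5 1
f 2 8 4
f 6 2 5
f 6 8 2
f 4 8 3
f 7 5 3
f 3 8 7
f 7 6 5
f 8 6 7
f 9 46 25
f 46 20 49
f 25 49 14
f 46 49 25
f 9 25 21
f 25 14 26
f 21 26 10
f 25 26 21
f 9 21 30
f 21 10 31
f 30 31 16
f 21 31 30
f 9 30 42
f 30 16 45
f 42 45 19
f 30 45 42
f 9 42 46
f 42 19 50
f 46 50 20
f 42 50 46
f 10 26 37
f 26 14 40
f 37 40 18
f 26 40 37
f 14 49 27
f 49 20 48
f 27 48 13
f 49 48 27
f 20 50 47
f 50 19 43
f 47 43 11
f 50 43 47
f 19 45 44
f 45 16 32
f 44 32 15
f 45 32 44
f 16 31 36
f 31 10 33
f 36 33 17
f 31 33 36
f 12 38 24
f 38 18 39
f 24 39 13
f 38 39 24
f 12 24 22
f 24 13 23
f 22 23 11
f 24 23 22
f 12 22 29
f 22 11 28
f 29 28 15
f 22 28 29
f 12 29 34
f 29 15 35
f 34 35 17
f 29 35 34
f 12 34 38
f 34 17 41
f 38 41 18
f 34 41 38
f 13 39 27
f 39 18 40
f 27 40 14
f 39 40 27
f 11 23 47
f 23 13 48
f 47 48 20
f 23 48 47
f 15 28 44
f 28 11 43
f 44 43 19
f 28 43 44
f 17 35 36
f 35 15 32
f 36 32 16
f 35 32 36
f 18 41 37
f 41 17 33
f 37 33 10
f 41 33 37
f 52 51 55
f 52 55 53
f 53 55 56
f 53 56 54
f 55 51 57
f 55 57 56
f 56 57 58
f 56 58 54
f 57 51 59
f 57 59 58
f 58 59 60
f 58 60 54
f 59 51 61
f 59 61 60
f 60 61 62
f 60 62 54
f 61 51 63
f 61 63 62
f 62 63 64
f 62 64 54
f 63 51 65
f 63 65 64
f 64 65 66
f 64 66 54
f 65 51 67
f 65 67 66
f 66 67 68
f 66 68 54
f 67 51 69
f 67 69 68
f 68 69 70
f 68 70 54
f 69 51 71
f 69 71 70
f 70 71 72
f 70 72 54
f 71 51 73
f 71 73 72
f 72 73 74
f 72 74 54
f 73 51 75
f 73 75 74
f 74 75 76
f 74 76 54
f 75 51 77
f 75 77 76
f 76 77 78
f 76 78 54
f 77 51 79
f 77 79 78
f 78 79 80
f 78 80 54
f 79 51 52
f 79 52 80
f 80 52 53
f 80 53 54
f 82 84 81
f 85 82 81
f 81 84 83
f 83 85 81
f 82 88 84
f 86 82 85
f 86 88 82
f 84 88 83
f 87 85 83
f 83 88 87
f 87 86 85
f 88 86 87



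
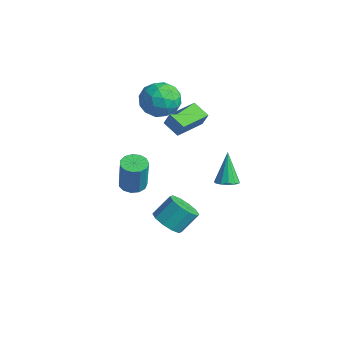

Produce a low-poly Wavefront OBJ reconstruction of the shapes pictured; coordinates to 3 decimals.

v -2.829 -1.407 -1.381
v -2.293 -1.87 -1.515
v -1.936 -1.995 0.347
v -2.471 -1.533 0.481
v -2.128 -1.499 -1.521
v -1.771 -1.624 0.34
v -2.186 -1.099 -1.483
v -1.829 -1.224 0.378
v -2.448 -0.797 -1.413
v -2.091 -0.922 0.449
v -2.83 -0.689 -1.332
v -2.473 -0.814 0.53
v -3.212 -0.809 -1.267
v -2.855 -0.934 0.595
v -3.473 -1.119 -1.238
v -3.115 -1.244 0.624
v -3.528 -1.52 -1.254
v -3.171 -1.646 0.608
v -3.362 -1.886 -1.311
v -3.005 -2.011 0.551
v -3.026 -2.1 -1.39
v -2.669 -2.225 0.472
v -2.628 -2.094 -1.466
v -2.27 -2.219 0.396
v -2.723 0.38 2.546
v -2.351 0.482 3.37
v -3.091 2.11 2.498
v -2.72 2.212 3.322
v -1.78 0.568 2.098
v -1.409 0.67 2.922
v -2.149 2.298 2.05
v -1.777 2.4 2.874
v -0.634 -0.834 -3.183
v 0.221 -1.135 -3.025
v 0.369 -0.187 -2.02
v -0.486 0.114 -2.177
v 0.249 -0.723 -3.417
v 0.397 0.225 -2.411
v -0.061 -0.354 -3.719
v 0.087 0.594 -2.714
v -0.589 -0.169 -3.817
v -0.441 0.779 -2.811
v -1.135 -0.237 -3.672
v -0.987 0.711 -2.666
v -1.489 -0.533 -3.34
v -1.341 0.415 -2.335
v -1.517 -0.945 -2.949
v -1.369 0.003 -1.943
v -1.207 -1.314 -2.646
v -1.059 -0.366 -1.641
v -0.679 -1.499 -2.549
v -0.531 -0.551 -1.543
v -0.133 -1.431 -2.694
v 0.015 -0.483 -1.688
v 1.951 0.905 0.827
v 2.536 0.963 1.025
v 1.349 1.355 2.473
v 2.441 1.277 0.904
v 2.191 1.473 0.759
v 1.864 1.488 0.636
v 1.565 1.319 0.573
v 1.389 1.018 0.59
v 1.391 0.681 0.683
v 1.571 0.415 0.822
v 1.871 0.305 0.962
v 2.197 0.385 1.059
v 2.445 0.631 1.082
v -4.697 1.594 3.709
v -3.625 1.978 3.58
v -4.155 -0.098 3.18
v -3.083 0.286 3.051
v -3.538 0.2 4.099
v -3.874 1.246 4.426
v -3.906 0.634 2.334
v -4.242 1.68 2.661
v -3.136 1.385 2.73
v -2.909 1.117 3.821
v -4.871 0.763 2.939
v -4.644 0.495 4.03
v -4.209 1.935 3.691
v -3.571 -0.055 3.069
v -3.839 -0.105 3.685
v -3.209 0.121 3.609
v -4.355 1.505 4.188
v -3.725 1.73 4.112
v -3.674 0.685 4.418
v -4.055 0.15 2.648
v -3.425 0.375 2.572
v -4.571 1.759 3.151
v -3.941 1.985 3.075
v -4.106 1.195 2.342
v -3.291 1.812 3.115
v -2.972 0.817 2.805
v -3.457 1.021 2.383
v -3.654 1.636 2.575
v -3.158 1.654 3.757
v -2.839 0.659 3.446
v -3.107 0.609 4.062
v -3.304 1.224 4.254
v -2.87 1.305 3.257
v -4.941 1.221 3.314
v -4.622 0.226 3.003
v -4.476 0.656 2.506
v -4.673 1.271 2.698
v -4.808 1.063 3.955
v -4.489 0.068 3.645
v -4.126 0.244 4.185
v -4.323 0.859 4.377
v -4.91 0.575 3.503
f 2 1 5
f 2 5 3
f 3 5 6
f 3 6 4
f 5 1 7
f 5 7 6
f 6 7 8
f 6 8 4
f 7 1 9
f 7 9 8
f 8 9 10
f 8 10 4
f 9 1 11
f 9 11 10
f 10 11 12
f 10 12 4
f 11 1 13
f 11 13 12
f 12 13 14
f 12 14 4
f 13 1 15
f 13 15 14
f 14 15 16
f 14 16 4
f 15 1 17
f 15 17 16
f 16 17 18
f 16 18 4
f 17 1 19
f 17 19 18
f 18 19 20
f 18 20 4
f 19 1 21
f 19 21 20
f 20 21 22
f 20 22 4
f 21 1 23
f 21 23 22
f 22 23 24
f 22 24 4
f 23 1 2
f 23 2 24
f 24 2 3
f 24 3 4
f 26 28 25
f 29 26 25
f 25 28 27
f 27 29 25
f 26 32 28
f 30 26 29
f 30 32 26
f 28 32 27
f 31 29 27
f 27 32 31
f 31 30 29
f 32 30 31
f 34 33 37
f 34 37 35
f 35 37 38
f 35 38 36
f 37 33 39
f 37 39 38
f 38 39 40
f 38 40 36
f 39 33 41
f 39 41 40
f 40 41 42
f 40 42 36
f 41 33 43
f 41 43 42
f 42 43 44
f 42 44 36
f 43 33 45
f 43 45 44
f 44 45 46
f 44 46 36
f 45 33 47
f 45 47 46
f 46 47 48
f 46 48 36
f 47 33 49
f 47 49 48
f 48 49 50
f 48 50 36
f 49 33 51
f 49 51 50
f 50 51 52
f 50 52 36
f 51 33 53
f 51 53 52
f 52 53 54
f 52 54 36
f 53 33 34
f 53 34 54
f 54 34 35
f 54 35 36
f 56 55 58
f 56 58 57
f 58 55 59
f 58 59 57
f 59 55 60
f 59 60 57
f 60 55 61
f 60 61 57
f 61 55 62
f 61 62 57
f 62 55 63
f 62 63 57
f 63 55 64
f 63 64 57
f 64 55 65
f 64 65 57
f 65 55 66
f 65 66 57
f 66 55 67
f 66 67 57
f 67 55 56
f 67 56 57
f 68 105 84
f 105 79 108
f 84 108 73
f 105 108 84
f 68 84 80
f 84 73 85
f 80 85 69
f 84 85 80
f 68 80 89
f 80 69 90
f 89 90 75
f 80 90 89
f 68 89 101
f 89 75 104
f 101 104 78
f 89 104 101
f 68 101 105
f 101 78 109
f 105 109 79
f 101 109 105
f 69 85 96
f 85 73 99
f 96 99 77
f 85 99 96
f 73 108 86
f 108 79 107
f 86 107 72
f 108 107 86
f 79 109 106
f 109 78 102
f 106 102 70
f 109 102 106
f 78 104 103
f 104 75 91
f 103 91 74
f 104 91 103
f 75 90 95
f 90 69 92
f 95 92 76
f 90 92 95
f 71 97 83
f 97 77 98
f 83 98 72
f 97 98 83
f 71 83 81
f 83 72 82
f 81 82 70
f 83 82 81
f 71 81 88
f 81 70 87
f 88 87 74
f 81 87 88
f 71 88 93
f 88 74 94
f 93 94 76
f 88 94 93
f 71 93 97
f 93 76 100
f 97 100 77
f 93 100 97
f 72 98 86
f 98 77 99
f 86 99 73
f 98 99 86
f 70 82 106
f 82 72 107
f 106 107 79
f 82 107 106
f 74 87 103
f 87 70 102
f 103 102 78
f 87 102 103
f 76 94 95
f 94 74 91
f 95 91 75
f 94 91 95
f 77 100 96
f 100 76 92
f 96 92 69
f 100 92 96



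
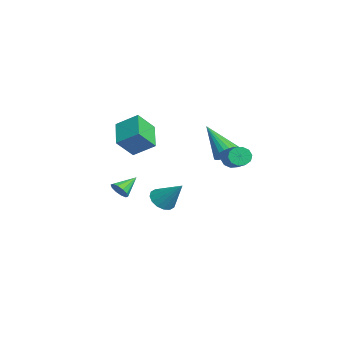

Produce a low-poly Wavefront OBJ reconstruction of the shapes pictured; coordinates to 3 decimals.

v -1.445 -2.045 -1.075
v -1.138 -1.636 -1.407
v -2.015 -1.075 -0.405
v -1.464 -1.706 -1.582
v -1.783 -1.906 -1.564
v -1.973 -2.159 -1.359
v -1.962 -2.368 -1.046
v -1.753 -2.455 -0.744
v -1.427 -2.385 -0.569
v -1.108 -2.185 -0.587
v -0.918 -1.932 -0.792
v -0.929 -1.722 -1.105
v 1.587 -0.243 -0.605
v 2.065 0.057 -1.144
v 2.453 0.623 0.645
v 1.761 0.321 -1.116
v 1.41 0.434 -0.951
v 1.107 0.365 -0.693
v 0.932 0.134 -0.412
v 0.933 -0.198 -0.183
v 1.109 -0.543 -0.067
v 1.413 -0.806 -0.095
v 1.764 -0.919 -0.26
v 2.068 -0.851 -0.517
v 2.242 -0.62 -0.798
v 2.241 -0.287 -1.027
v 2.309 3.182 2.305
v 2.54 3.4 1.796
v 4.462 3.396 2.666
v 4.231 3.178 3.175
v 2.444 3.687 2.01
v 4.366 3.683 2.88
v 2.296 3.781 2.337
v 4.218 3.777 3.207
v 2.153 3.647 2.651
v 4.075 3.642 3.522
v 2.07 3.335 2.834
v 3.992 3.33 3.704
v 2.078 2.964 2.814
v 4 2.96 3.684
v 2.174 2.677 2.6
v 4.096 2.673 3.47
v 2.322 2.583 2.273
v 4.244 2.579 3.143
v 2.465 2.718 1.958
v 4.387 2.713 2.829
v 2.548 3.03 1.776
v 4.47 3.025 2.646
v -4.051 -0.993 1.835
v -3.63 -1.933 2.898
v -3.534 0.117 2.612
v -3.113 -0.823 3.675
v -2.467 -1.177 1.045
v -2.046 -2.117 2.108
v -1.95 -0.067 1.822
v -1.529 -1.007 2.885
v 1.415 3.061 2.342
v 1.82 3.334 2.911
v -0.035 2.259 3.758
v 1.642 3.559 2.856
v 1.428 3.708 2.722
v 1.213 3.758 2.53
v 1.029 3.703 2.309
v 0.903 3.549 2.094
v 0.856 3.322 1.916
v 0.893 3.054 1.804
v 1.011 2.788 1.773
v 1.189 2.563 1.829
v 1.403 2.414 1.963
v 1.618 2.363 2.154
v 1.802 2.419 2.375
v 1.928 2.572 2.59
v 1.975 2.8 2.768
v 1.937 3.067 2.881
f 2 1 4
f 2 4 3
f 4 1 5
f 4 5 3
f 5 1 6
f 5 6 3
f 6 1 7
f 6 7 3
f 7 1 8
f 7 8 3
f 8 1 9
f 8 9 3
f 9 1 10
f 9 10 3
f 10 1 11
f 10 11 3
f 11 1 12
f 11 12 3
f 12 1 2
f 12 2 3
f 14 13 16
f 14 16 15
f 16 13 17
f 16 17 15
f 17 13 18
f 17 18 15
f 18 13 19
f 18 19 15
f 19 13 20
f 19 20 15
f 20 13 21
f 20 21 15
f 21 13 22
f 21 22 15
f 22 13 23
f 22 23 15
f 23 13 24
f 23 24 15
f 24 13 25
f 24 25 15
f 25 13 26
f 25 26 15
f 26 13 14
f 26 14 15
f 28 27 31
f 28 31 29
f 29 31 32
f 29 32 30
f 31 27 33
f 31 33 32
f 32 33 34
f 32 34 30
f 33 27 35
f 33 35 34
f 34 35 36
f 34 36 30
f 35 27 37
f 35 37 36
f 36 37 38
f 36 38 30
f 37 27 39
f 37 39 38
f 38 39 40
f 38 40 30
f 39 27 41
f 39 41 40
f 40 41 42
f 40 42 30
f 41 27 43
f 41 43 42
f 42 43 44
f 42 44 30
f 43 27 45
f 43 45 44
f 44 45 46
f 44 46 30
f 45 27 47
f 45 47 46
f 46 47 48
f 46 48 30
f 47 27 28
f 47 28 48
f 48 28 29
f 48 29 30
f 50 52 49
f 53 50 49
f 49 52 51
f 51 53 49
f 50 56 52
f 54 50 53
f 54 56 50
f 52 56 51
f 55 53 51
f 51 56 55
f 55 54 53
f 56 54 55
f 58 57 60
f 58 60 59
f 60 57 61
f 60 61 59
f 61 57 62
f 61 62 59
f 62 57 63
f 62 63 59
f 63 57 64
f 63 64 59
f 64 57 65
f 64 65 59
f 65 57 66
f 65 66 59
f 66 57 67
f 66 67 59
f 67 57 68
f 67 68 59
f 68 57 69
f 68 69 59
f 69 57 70
f 69 70 59
f 70 57 71
f 70 71 59
f 71 57 72
f 71 72 59
f 72 57 73
f 72 73 59
f 73 57 74
f 73 74 59
f 74 57 58
f 74 58 59



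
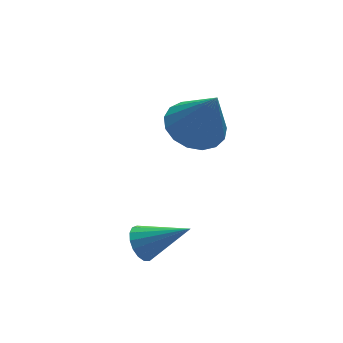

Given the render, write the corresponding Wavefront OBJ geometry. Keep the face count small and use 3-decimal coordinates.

v -2.253 0.189 -0.397
v -1.833 0.193 -0.944
v -0.927 -0.609 0.617
v -1.773 0.482 -0.796
v -1.822 0.703 -0.556
v -1.97 0.807 -0.28
v -2.184 0.77 -0.03
v -2.413 0.599 0.135
v -2.605 0.334 0.179
v -2.717 0.036 0.091
v -2.723 -0.227 -0.109
v -2.621 -0.395 -0.374
v -2.435 -0.429 -0.645
v -2.207 -0.321 -0.859
v -1.99 -0.097 -0.967
v 0.671 2.702 2.474
v 1.514 3.388 2.563
v 1.089 1.938 4.406
v 1.112 3.658 2.757
v 0.609 3.71 2.886
v 0.12 3.53 2.92
v -0.242 3.161 2.852
v -0.395 2.687 2.698
v -0.304 2.216 2.492
v 0.01 1.857 2.282
v 0.476 1.691 2.116
v 0.987 1.757 2.032
v 1.425 2.04 2.049
v 1.691 2.474 2.163
v 1.723 2.961 2.349
f 2 1 4
f 2 4 3
f 4 1 5
f 4 5 3
f 5 1 6
f 5 6 3
f 6 1 7
f 6 7 3
f 7 1 8
f 7 8 3
f 8 1 9
f 8 9 3
f 9 1 10
f 9 10 3
f 10 1 11
f 10 11 3
f 11 1 12
f 11 12 3
f 12 1 13
f 12 13 3
f 13 1 14
f 13 14 3
f 14 1 15
f 14 15 3
f 15 1 2
f 15 2 3
f 17 16 19
f 17 19 18
f 19 16 20
f 19 20 18
f 20 16 21
f 20 21 18
f 21 16 22
f 21 22 18
f 22 16 23
f 22 23 18
f 23 16 24
f 23 24 18
f 24 16 25
f 24 25 18
f 25 16 26
f 25 26 18
f 26 16 27
f 26 27 18
f 27 16 28
f 27 28 18
f 28 16 29
f 28 29 18
f 29 16 30
f 29 30 18
f 30 16 17
f 30 17 18



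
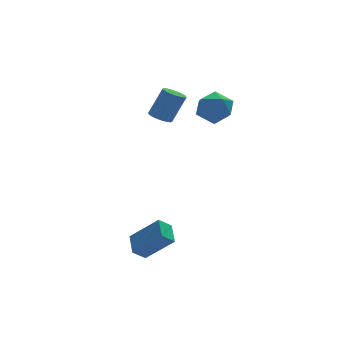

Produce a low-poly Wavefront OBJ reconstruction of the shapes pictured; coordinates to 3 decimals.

v -1.966 -2.831 -3.891
v -2.649 -2.885 -3.307
v -1.703 -1.702 -3.48
v -2.386 -1.756 -2.896
v -0.754 -3.604 -2.544
v -1.437 -3.658 -1.96
v -0.491 -2.475 -2.133
v -1.174 -2.529 -1.549
v 2.952 2.648 3.389
v 3.674 2.267 4.116
v 3.206 1.213 2.384
v 3.928 0.832 3.111
v 2.867 0.88 3.369
v 2.71 1.767 3.99
v 4.17 1.713 2.51
v 4.013 2.6 3.131
v 4.427 1.689 3.572
v 3.622 1.174 4.104
v 3.258 2.306 2.396
v 2.453 1.791 2.928
v 1.325 3.91 1.889
v 1.918 3.878 1.579
v 2.749 3.977 3.162
v 2.155 4.01 3.471
v 1.864 4.171 1.589
v 2.695 4.27 3.172
v 1.704 4.412 1.658
v 2.534 4.512 3.241
v 1.468 4.554 1.773
v 2.299 4.654 3.356
v 1.204 4.569 1.911
v 2.035 4.668 3.493
v 0.964 4.453 2.044
v 1.794 4.552 3.627
v 0.795 4.23 2.147
v 1.626 4.329 3.729
v 0.731 3.943 2.198
v 1.562 4.042 3.781
v 0.785 3.65 2.188
v 1.616 3.749 3.771
v 0.946 3.408 2.119
v 1.776 3.508 3.702
v 1.181 3.266 2.004
v 2.012 3.366 3.587
v 1.445 3.252 1.867
v 2.276 3.351 3.449
v 1.686 3.368 1.733
v 2.516 3.467 3.316
v 1.854 3.591 1.631
v 2.685 3.69 3.213
f 2 4 1
f 5 2 1
f 1 4 3
f 3 5 1
f 2 8 4
f 6 2 5
f 6 8 2
f 4 8 3
f 7 5 3
f 3 8 7
f 7 6 5
f 8 6 7
f 9 20 14
f 9 14 10
f 9 10 16
f 9 16 19
f 9 19 20
f 10 14 18
f 14 20 13
f 20 19 11
f 19 16 15
f 16 10 17
f 12 18 13
f 12 13 11
f 12 11 15
f 12 15 17
f 12 17 18
f 13 18 14
f 11 13 20
f 15 11 19
f 17 15 16
f 18 17 10
f 22 21 25
f 22 25 23
f 23 25 26
f 23 26 24
f 25 21 27
f 25 27 26
f 26 27 28
f 26 28 24
f 27 21 29
f 27 29 28
f 28 29 30
f 28 30 24
f 29 21 31
f 29 31 30
f 30 31 32
f 30 32 24
f 31 21 33
f 31 33 32
f 32 33 34
f 32 34 24
f 33 21 35
f 33 35 34
f 34 35 36
f 34 36 24
f 35 21 37
f 35 37 36
f 36 37 38
f 36 38 24
f 37 21 39
f 37 39 38
f 38 39 40
f 38 40 24
f 39 21 41
f 39 41 40
f 40 41 42
f 40 42 24
f 41 21 43
f 41 43 42
f 42 43 44
f 42 44 24
f 43 21 45
f 43 45 44
f 44 45 46
f 44 46 24
f 45 21 47
f 45 47 46
f 46 47 48
f 46 48 24
f 47 21 49
f 47 49 48
f 48 49 50
f 48 50 24
f 49 21 22
f 49 22 50
f 50 22 23
f 50 23 24



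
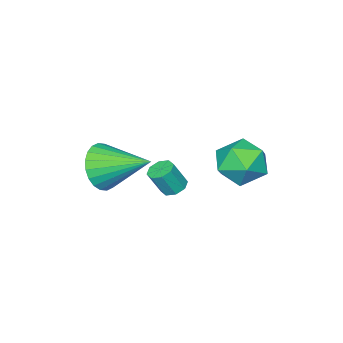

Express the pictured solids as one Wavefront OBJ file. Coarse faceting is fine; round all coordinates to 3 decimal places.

v 3.614 -0.309 -4.184
v 4.093 -0.267 -4.382
v 4.525 -0.528 -3.394
v 4.046 -0.571 -3.196
v 3.959 0.077 -4.233
v 4.391 -0.185 -3.245
v 3.623 0.194 -4.055
v 4.055 -0.067 -3.067
v 3.282 0.017 -3.953
v 3.714 -0.244 -2.964
v 3.135 -0.352 -3.986
v 3.567 -0.613 -2.998
v 3.269 -0.695 -4.135
v 3.701 -0.957 -3.147
v 3.605 -0.813 -4.313
v 4.037 -1.074 -3.325
v 3.946 -0.636 -4.416
v 4.378 -0.897 -3.427
v 1.494 2.097 -3.506
v 2.313 1.559 -3.967
v 1.207 0.741 -2.433
v 2.026 0.203 -2.894
v 2.227 1.076 -2.285
v 2.404 1.914 -2.948
v 1.116 0.386 -3.452
v 1.293 1.224 -4.115
v 2.08 0.502 -3.934
v 2.766 0.928 -3.212
v 0.754 1.372 -3.188
v 1.44 1.798 -2.466
v 4.127 -3.265 -4.25
v 4.606 -3.522 -3.351
v 3.573 -1.435 -3.43
v 4.91 -3.339 -3.554
v 5.096 -3.144 -3.863
v 5.134 -2.968 -4.231
v 5.019 -2.837 -4.602
v 4.768 -2.771 -4.919
v 4.42 -2.78 -5.134
v 4.027 -2.863 -5.215
v 3.649 -3.007 -5.148
v 3.344 -3.191 -4.945
v 3.158 -3.385 -4.636
v 3.12 -3.562 -4.268
v 3.235 -3.693 -3.898
v 3.486 -3.759 -3.581
v 3.835 -3.75 -3.366
v 4.228 -3.667 -3.285
f 2 1 5
f 2 5 3
f 3 5 6
f 3 6 4
f 5 1 7
f 5 7 6
f 6 7 8
f 6 8 4
f 7 1 9
f 7 9 8
f 8 9 10
f 8 10 4
f 9 1 11
f 9 11 10
f 10 11 12
f 10 12 4
f 11 1 13
f 11 13 12
f 12 13 14
f 12 14 4
f 13 1 15
f 13 15 14
f 14 15 16
f 14 16 4
f 15 1 17
f 15 17 16
f 16 17 18
f 16 18 4
f 17 1 2
f 17 2 18
f 18 2 3
f 18 3 4
f 19 30 24
f 19 24 20
f 19 20 26
f 19 26 29
f 19 29 30
f 20 24 28
f 24 30 23
f 30 29 21
f 29 26 25
f 26 20 27
f 22 28 23
f 22 23 21
f 22 21 25
f 22 25 27
f 22 27 28
f 23 28 24
f 21 23 30
f 25 21 29
f 27 25 26
f 28 27 20
f 32 31 34
f 32 34 33
f 34 31 35
f 34 35 33
f 35 31 36
f 35 36 33
f 36 31 37
f 36 37 33
f 37 31 38
f 37 38 33
f 38 31 39
f 38 39 33
f 39 31 40
f 39 40 33
f 40 31 41
f 40 41 33
f 41 31 42
f 41 42 33
f 42 31 43
f 42 43 33
f 43 31 44
f 43 44 33
f 44 31 45
f 44 45 33
f 45 31 46
f 45 46 33
f 46 31 47
f 46 47 33
f 47 31 48
f 47 48 33
f 48 31 32
f 48 32 33



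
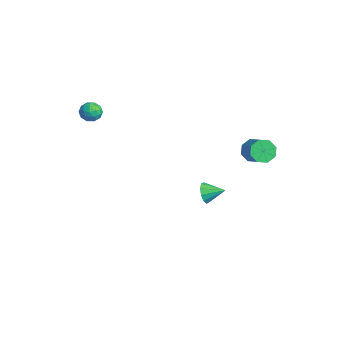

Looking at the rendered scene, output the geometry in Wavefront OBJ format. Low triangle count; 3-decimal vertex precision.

v -1.286 1.92 -3.37
v -1.072 1.565 -2.781
v -0.734 2.88 -2.99
v -0.762 1.51 -3.095
v -0.651 1.612 -3.514
v -0.783 1.832 -3.878
v -1.107 2.085 -4.047
v -1.499 2.276 -3.958
v -1.81 2.33 -3.644
v -1.921 2.228 -3.226
v -1.789 2.009 -2.862
v -1.465 1.755 -2.692
v 1.91 3.465 1.754
v 2.241 3.008 1.245
v 3.302 3.118 1.837
v 2.97 3.575 2.346
v 2.268 3.569 1.092
v 3.329 3.679 1.684
v 2.086 4.069 1.327
v 3.146 4.178 1.919
v 1.8 4.215 1.812
v 2.861 4.325 2.404
v 1.578 3.922 2.263
v 2.639 4.032 2.855
v 1.551 3.361 2.416
v 2.612 3.471 3.008
v 1.734 2.862 2.181
v 2.794 2.971 2.773
v 2.019 2.715 1.696
v 3.08 2.825 2.288
v -2.742 -3.431 3.44
v -2.52 -3.725 2.877
v -3.66 -4.015 3.383
v -3.438 -4.309 2.82
v -3.142 -4.444 3.409
v -2.575 -4.083 3.445
v -3.605 -3.657 2.815
v -3.038 -3.296 2.851
v -3.053 -3.865 2.491
v -2.767 -4.351 2.858
v -3.413 -3.389 3.402
v -3.127 -3.875 3.769
v -2.551 -3.527 3.164
v -3.629 -4.213 3.096
v -3.455 -4.292 3.443
v -3.325 -4.465 3.112
v -2.583 -3.737 3.497
v -2.452 -3.91 3.166
v -2.818 -4.332 3.479
v -3.728 -3.83 3.094
v -3.597 -4.003 2.763
v -2.855 -3.275 3.148
v -2.725 -3.448 2.817
v -3.362 -3.408 2.781
v -2.734 -3.782 2.606
v -3.273 -4.125 2.572
v -3.371 -3.742 2.57
v -3.038 -3.53 2.59
v -2.565 -4.068 2.822
v -3.105 -4.411 2.788
v -2.931 -4.49 3.134
v -2.597 -4.278 3.155
v -2.879 -4.15 2.595
v -3.075 -3.329 3.472
v -3.615 -3.672 3.438
v -3.583 -3.462 3.105
v -3.249 -3.25 3.126
v -2.907 -3.615 3.688
v -3.446 -3.958 3.654
v -3.142 -4.21 3.67
v -2.809 -3.998 3.69
v -3.301 -3.59 3.665
f 2 1 4
f 2 4 3
f 4 1 5
f 4 5 3
f 5 1 6
f 5 6 3
f 6 1 7
f 6 7 3
f 7 1 8
f 7 8 3
f 8 1 9
f 8 9 3
f 9 1 10
f 9 10 3
f 10 1 11
f 10 11 3
f 11 1 12
f 11 12 3
f 12 1 2
f 12 2 3
f 14 13 17
f 14 17 15
f 15 17 18
f 15 18 16
f 17 13 19
f 17 19 18
f 18 19 20
f 18 20 16
f 19 13 21
f 19 21 20
f 20 21 22
f 20 22 16
f 21 13 23
f 21 23 22
f 22 23 24
f 22 24 16
f 23 13 25
f 23 25 24
f 24 25 26
f 24 26 16
f 25 13 27
f 25 27 26
f 26 27 28
f 26 28 16
f 27 13 29
f 27 29 28
f 28 29 30
f 28 30 16
f 29 13 14
f 29 14 30
f 30 14 15
f 30 15 16
f 31 68 47
f 68 42 71
f 47 71 36
f 68 71 47
f 31 47 43
f 47 36 48
f 43 48 32
f 47 48 43
f 31 43 52
f 43 32 53
f 52 53 38
f 43 53 52
f 31 52 64
f 52 38 67
f 64 67 41
f 52 67 64
f 31 64 68
f 64 41 72
f 68 72 42
f 64 72 68
f 32 48 59
f 48 36 62
f 59 62 40
f 48 62 59
f 36 71 49
f 71 42 70
f 49 70 35
f 71 70 49
f 42 72 69
f 72 41 65
f 69 65 33
f 72 65 69
f 41 67 66
f 67 38 54
f 66 54 37
f 67 54 66
f 38 53 58
f 53 32 55
f 58 55 39
f 53 55 58
f 34 60 46
f 60 40 61
f 46 61 35
f 60 61 46
f 34 46 44
f 46 35 45
f 44 45 33
f 46 45 44
f 34 44 51
f 44 33 50
f 51 50 37
f 44 50 51
f 34 51 56
f 51 37 57
f 56 57 39
f 51 57 56
f 34 56 60
f 56 39 63
f 60 63 40
f 56 63 60
f 35 61 49
f 61 40 62
f 49 62 36
f 61 62 49
f 33 45 69
f 45 35 70
f 69 70 42
f 45 70 69
f 37 50 66
f 50 33 65
f 66 65 41
f 50 65 66
f 39 57 58
f 57 37 54
f 58 54 38
f 57 54 58
f 40 63 59
f 63 39 55
f 59 55 32
f 63 55 59



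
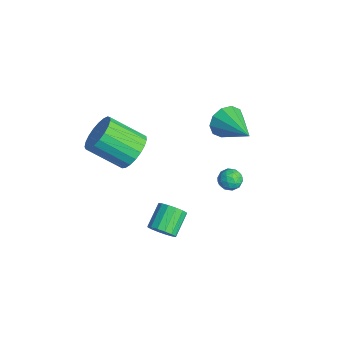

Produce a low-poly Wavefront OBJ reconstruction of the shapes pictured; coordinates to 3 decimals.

v -2.427 2.889 2.302
v -2.105 2.491 1.454
v -0.433 3.271 2.878
v -2.193 3.09 1.361
v -2.37 3.612 1.627
v -2.568 3.857 2.151
v -2.713 3.733 2.732
v -2.748 3.287 3.149
v -2.661 2.689 3.242
v -2.484 2.167 2.976
v -2.285 1.921 2.452
v -2.14 2.045 1.871
v 0.017 2.769 0.073
v 0.403 2.312 -0.235
v -0.843 2.108 -0.025
v -0.457 1.651 -0.333
v -0.367 1.781 0.321
v 0.164 2.189 0.382
v -0.604 2.231 -0.642
v -0.073 2.639 -0.581
v 0.019 1.98 -0.677
v 0.166 1.701 -0.082
v -0.606 2.719 -0.178
v -0.459 2.44 0.417
v 0.285 2.598 -0.073
v -0.725 1.822 -0.187
v -0.673 1.898 0.197
v -0.446 1.629 0.016
v 0.145 2.526 0.29
v 0.372 2.258 0.109
v -0.081 1.946 0.436
v -0.812 2.162 -0.369
v -0.585 1.894 -0.55
v 0.006 2.791 -0.276
v 0.233 2.522 -0.457
v -0.359 2.474 -0.696
v 0.287 2.135 -0.513
v -0.219 1.746 -0.571
v -0.305 2.087 -0.752
v 0.007 2.327 -0.717
v 0.373 1.971 -0.164
v -0.133 1.583 -0.221
v -0.08 1.659 0.164
v 0.232 1.899 0.199
v 0.147 1.776 -0.423
v -0.307 2.837 -0.039
v -0.813 2.449 -0.096
v -0.672 2.521 -0.459
v -0.36 2.761 -0.424
v -0.221 2.674 0.311
v -0.727 2.285 0.253
v -0.447 2.093 0.457
v -0.135 2.333 0.492
v -0.587 2.644 0.163
v 1.134 -1.905 -1.496
v 1.75 -1.622 -1.153
v 0.922 -0.732 -0.4
v 0.306 -1.015 -0.744
v 1.7 -1.398 -1.472
v 0.871 -0.508 -0.72
v 1.498 -1.31 -1.799
v 0.67 -0.42 -1.046
v 1.199 -1.382 -2.044
v 0.37 -0.492 -1.291
v 0.883 -1.594 -2.142
v 0.054 -0.704 -1.39
v 0.633 -1.889 -2.067
v -0.195 -0.999 -1.315
v 0.518 -2.188 -1.84
v -0.31 -1.298 -1.087
v 0.569 -2.412 -1.52
v -0.26 -1.522 -0.768
v 0.77 -2.5 -1.194
v -0.058 -1.61 -0.441
v 1.07 -2.428 -0.949
v 0.241 -1.538 -0.196
v 1.386 -2.216 -0.85
v 0.557 -1.326 -0.098
v 1.635 -1.921 -0.925
v 0.807 -1.031 -0.173
v -2.277 -2.067 1.783
v -1.753 -1.679 2.656
v -2.679 -3.204 3.89
v -3.203 -3.593 3.017
v -2.138 -1.439 2.663
v -3.064 -2.965 3.897
v -2.547 -1.309 2.518
v -3.473 -2.834 3.752
v -2.909 -1.309 2.245
v -3.835 -2.835 3.48
v -3.162 -1.441 1.893
v -4.088 -2.967 3.128
v -3.262 -1.681 1.522
v -4.188 -3.206 2.756
v -3.192 -1.987 1.195
v -4.118 -3.513 2.43
v -2.964 -2.308 0.971
v -3.889 -3.834 2.205
v -2.616 -2.587 0.886
v -3.542 -4.112 2.121
v -2.21 -2.776 0.957
v -3.136 -4.301 2.192
v -1.816 -2.842 1.17
v -2.742 -4.368 2.405
v -1.502 -2.775 1.49
v -2.427 -4.3 2.724
v -1.321 -2.585 1.86
v -2.247 -4.111 3.094
v -1.306 -2.305 2.216
v -2.231 -3.831 3.451
v -1.459 -1.985 2.498
v -2.384 -3.511 3.733
f 2 1 4
f 2 4 3
f 4 1 5
f 4 5 3
f 5 1 6
f 5 6 3
f 6 1 7
f 6 7 3
f 7 1 8
f 7 8 3
f 8 1 9
f 8 9 3
f 9 1 10
f 9 10 3
f 10 1 11
f 10 11 3
f 11 1 12
f 11 12 3
f 12 1 2
f 12 2 3
f 13 50 29
f 50 24 53
f 29 53 18
f 50 53 29
f 13 29 25
f 29 18 30
f 25 30 14
f 29 30 25
f 13 25 34
f 25 14 35
f 34 35 20
f 25 35 34
f 13 34 46
f 34 20 49
f 46 49 23
f 34 49 46
f 13 46 50
f 46 23 54
f 50 54 24
f 46 54 50
f 14 30 41
f 30 18 44
f 41 44 22
f 30 44 41
f 18 53 31
f 53 24 52
f 31 52 17
f 53 52 31
f 24 54 51
f 54 23 47
f 51 47 15
f 54 47 51
f 23 49 48
f 49 20 36
f 48 36 19
f 49 36 48
f 20 35 40
f 35 14 37
f 40 37 21
f 35 37 40
f 16 42 28
f 42 22 43
f 28 43 17
f 42 43 28
f 16 28 26
f 28 17 27
f 26 27 15
f 28 27 26
f 16 26 33
f 26 15 32
f 33 32 19
f 26 32 33
f 16 33 38
f 33 19 39
f 38 39 21
f 33 39 38
f 16 38 42
f 38 21 45
f 42 45 22
f 38 45 42
f 17 43 31
f 43 22 44
f 31 44 18
f 43 44 31
f 15 27 51
f 27 17 52
f 51 52 24
f 27 52 51
f 19 32 48
f 32 15 47
f 48 47 23
f 32 47 48
f 21 39 40
f 39 19 36
f 40 36 20
f 39 36 40
f 22 45 41
f 45 21 37
f 41 37 14
f 45 37 41
f 56 55 59
f 56 59 57
f 57 59 60
f 57 60 58
f 59 55 61
f 59 61 60
f 60 61 62
f 60 62 58
f 61 55 63
f 61 63 62
f 62 63 64
f 62 64 58
f 63 55 65
f 63 65 64
f 64 65 66
f 64 66 58
f 65 55 67
f 65 67 66
f 66 67 68
f 66 68 58
f 67 55 69
f 67 69 68
f 68 69 70
f 68 70 58
f 69 55 71
f 69 71 70
f 70 71 72
f 70 72 58
f 71 55 73
f 71 73 72
f 72 73 74
f 72 74 58
f 73 55 75
f 73 75 74
f 74 75 76
f 74 76 58
f 75 55 77
f 75 77 76
f 76 77 78
f 76 78 58
f 77 55 79
f 77 79 78
f 78 79 80
f 78 80 58
f 79 55 56
f 79 56 80
f 80 56 57
f 80 57 58
f 82 81 85
f 82 85 83
f 83 85 86
f 83 86 84
f 85 81 87
f 85 87 86
f 86 87 88
f 86 88 84
f 87 81 89
f 87 89 88
f 88 89 90
f 88 90 84
f 89 81 91
f 89 91 90
f 90 91 92
f 90 92 84
f 91 81 93
f 91 93 92
f 92 93 94
f 92 94 84
f 93 81 95
f 93 95 94
f 94 95 96
f 94 96 84
f 95 81 97
f 95 97 96
f 96 97 98
f 96 98 84
f 97 81 99
f 97 99 98
f 98 99 100
f 98 100 84
f 99 81 101
f 99 101 100
f 100 101 102
f 100 102 84
f 101 81 103
f 101 103 102
f 102 103 104
f 102 104 84
f 103 81 105
f 103 105 104
f 104 105 106
f 104 106 84
f 105 81 107
f 105 107 106
f 106 107 108
f 106 108 84
f 107 81 109
f 107 109 108
f 108 109 110
f 108 110 84
f 109 81 111
f 109 111 110
f 110 111 112
f 110 112 84
f 111 81 82
f 111 82 112
f 112 82 83
f 112 83 84



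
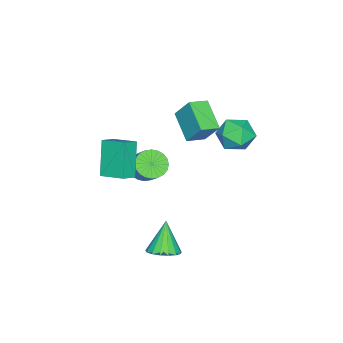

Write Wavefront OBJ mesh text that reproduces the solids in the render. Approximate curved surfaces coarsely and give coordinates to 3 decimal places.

v -3.466 1.139 2.363
v -2.913 1.929 1.763
v -2.427 -0.169 1.597
v -1.874 0.621 0.997
v -1.737 0.563 2.123
v -2.379 1.372 2.597
v -2.961 0.388 0.763
v -3.603 1.197 1.237
v -2.6 1.465 0.775
v -1.844 1.573 1.615
v -3.496 0.187 1.745
v -2.74 0.295 2.585
v 3.91 0.112 -3.061
v 4.691 0.317 -2.663
v 3.11 -0.152 -1.359
v 4.491 0.696 -2.698
v 4.157 0.942 -2.816
v 3.768 0.998 -2.991
v 3.41 0.851 -3.182
v 3.168 0.535 -3.345
v 3.095 0.122 -3.443
v 3.21 -0.294 -3.454
v 3.484 -0.616 -3.375
v 3.857 -0.771 -3.224
v 4.241 -0.724 -3.036
v 4.55 -0.486 -2.853
v 4.712 -0.11 -2.719
v 0.078 -2.954 -0.301
v 0.643 -2.655 -0.935
v 1.226 -1.927 -0.073
v 0.662 -2.226 0.561
v 0.383 -2.42 -0.958
v 0.966 -1.692 -0.096
v 0.077 -2.266 -0.881
v 0.66 -1.538 -0.019
v -0.229 -2.217 -0.716
v 0.354 -1.489 0.146
v -0.488 -2.28 -0.487
v 0.095 -1.552 0.375
v -0.661 -2.445 -0.23
v -0.078 -1.717 0.632
v -0.721 -2.689 0.016
v -0.138 -1.961 0.878
v -0.66 -2.972 0.214
v -0.077 -2.244 1.076
v -0.486 -3.253 0.333
v 0.097 -2.525 1.195
v -0.226 -3.488 0.356
v 0.357 -2.76 1.218
v 0.08 -3.642 0.279
v 0.663 -2.914 1.141
v 0.386 -3.691 0.114
v 0.969 -2.963 0.976
v 0.645 -3.628 -0.115
v 1.228 -2.9 0.747
v 0.818 -3.463 -0.372
v 1.401 -2.735 0.49
v 0.878 -3.219 -0.618
v 1.461 -2.491 0.244
v 0.817 -2.936 -0.816
v 1.4 -2.208 0.046
v -0.626 0.115 2.412
v -1.668 -1.075 3.428
v -0.425 1.027 3.686
v -1.467 -0.162 4.702
v 0.287 -0.458 2.678
v -0.755 -1.647 3.694
v 0.488 0.455 3.952
v -0.554 -0.735 4.968
v 3.6 -3.415 3.943
v 3.807 -2.014 4.372
v 2.821 -3.187 3.576
v 3.028 -1.786 4.006
v 4.592 -2.994 2.094
v 4.799 -1.593 2.524
v 3.813 -2.766 1.728
v 4.02 -1.365 2.157
f 1 12 6
f 1 6 2
f 1 2 8
f 1 8 11
f 1 11 12
f 2 6 10
f 6 12 5
f 12 11 3
f 11 8 7
f 8 2 9
f 4 10 5
f 4 5 3
f 4 3 7
f 4 7 9
f 4 9 10
f 5 10 6
f 3 5 12
f 7 3 11
f 9 7 8
f 10 9 2
f 14 13 16
f 14 16 15
f 16 13 17
f 16 17 15
f 17 13 18
f 17 18 15
f 18 13 19
f 18 19 15
f 19 13 20
f 19 20 15
f 20 13 21
f 20 21 15
f 21 13 22
f 21 22 15
f 22 13 23
f 22 23 15
f 23 13 24
f 23 24 15
f 24 13 25
f 24 25 15
f 25 13 26
f 25 26 15
f 26 13 27
f 26 27 15
f 27 13 14
f 27 14 15
f 29 28 32
f 29 32 30
f 30 32 33
f 30 33 31
f 32 28 34
f 32 34 33
f 33 34 35
f 33 35 31
f 34 28 36
f 34 36 35
f 35 36 37
f 35 37 31
f 36 28 38
f 36 38 37
f 37 38 39
f 37 39 31
f 38 28 40
f 38 40 39
f 39 40 41
f 39 41 31
f 40 28 42
f 40 42 41
f 41 42 43
f 41 43 31
f 42 28 44
f 42 44 43
f 43 44 45
f 43 45 31
f 44 28 46
f 44 46 45
f 45 46 47
f 45 47 31
f 46 28 48
f 46 48 47
f 47 48 49
f 47 49 31
f 48 28 50
f 48 50 49
f 49 50 51
f 49 51 31
f 50 28 52
f 50 52 51
f 51 52 53
f 51 53 31
f 52 28 54
f 52 54 53
f 53 54 55
f 53 55 31
f 54 28 56
f 54 56 55
f 55 56 57
f 55 57 31
f 56 28 58
f 56 58 57
f 57 58 59
f 57 59 31
f 58 28 60
f 58 60 59
f 59 60 61
f 59 61 31
f 60 28 29
f 60 29 61
f 61 29 30
f 61 30 31
f 63 65 62
f 66 63 62
f 62 65 64
f 64 66 62
f 63 69 65
f 67 63 66
f 67 69 63
f 65 69 64
f 68 66 64
f 64 69 68
f 68 67 66
f 69 67 68
f 71 73 70
f 74 71 70
f 70 73 72
f 72 74 70
f 71 77 73
f 75 71 74
f 75 77 71
f 73 77 72
f 76 74 72
f 72 77 76
f 76 75 74
f 77 75 76

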